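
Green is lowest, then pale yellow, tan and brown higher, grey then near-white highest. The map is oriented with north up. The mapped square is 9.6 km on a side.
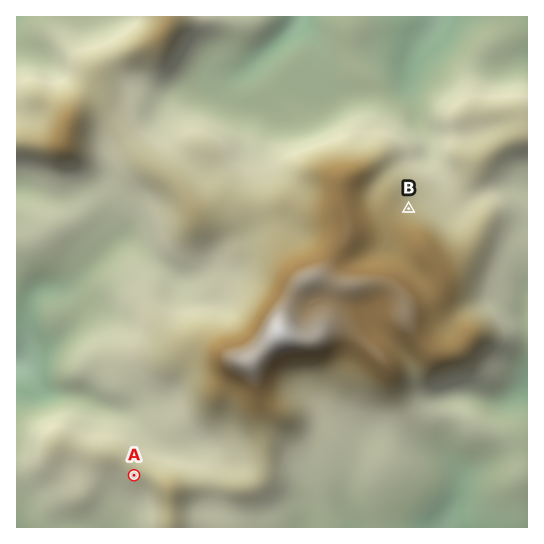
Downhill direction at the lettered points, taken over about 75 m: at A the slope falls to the SW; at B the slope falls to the NE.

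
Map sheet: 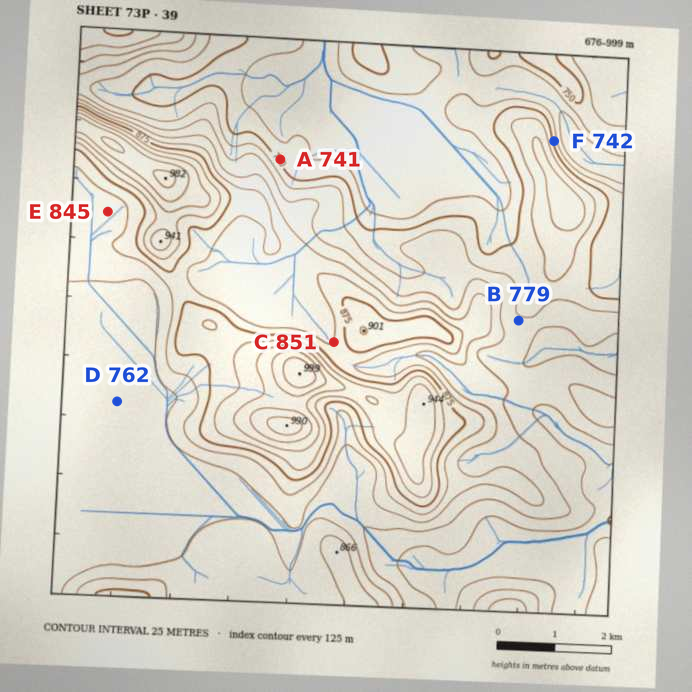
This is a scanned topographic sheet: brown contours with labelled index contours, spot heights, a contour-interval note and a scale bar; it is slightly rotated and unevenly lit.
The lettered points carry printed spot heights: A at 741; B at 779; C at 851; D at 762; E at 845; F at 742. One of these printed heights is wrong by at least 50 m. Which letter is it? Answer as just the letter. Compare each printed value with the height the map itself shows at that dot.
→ D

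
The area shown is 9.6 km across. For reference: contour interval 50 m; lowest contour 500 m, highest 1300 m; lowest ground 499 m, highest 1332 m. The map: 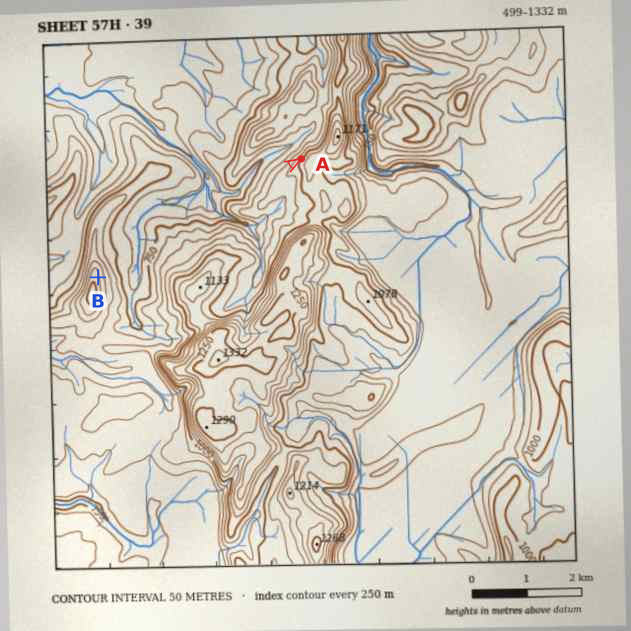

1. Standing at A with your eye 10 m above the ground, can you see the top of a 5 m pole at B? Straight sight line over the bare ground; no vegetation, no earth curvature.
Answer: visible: true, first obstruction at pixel None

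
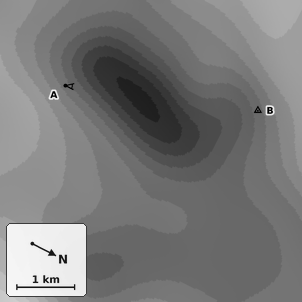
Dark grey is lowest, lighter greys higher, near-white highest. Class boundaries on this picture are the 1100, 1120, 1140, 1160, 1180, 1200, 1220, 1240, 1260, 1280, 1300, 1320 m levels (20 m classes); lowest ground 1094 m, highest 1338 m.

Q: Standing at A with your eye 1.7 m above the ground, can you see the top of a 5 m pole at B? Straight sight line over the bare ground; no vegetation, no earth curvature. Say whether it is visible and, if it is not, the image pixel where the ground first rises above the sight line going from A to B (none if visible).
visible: true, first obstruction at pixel None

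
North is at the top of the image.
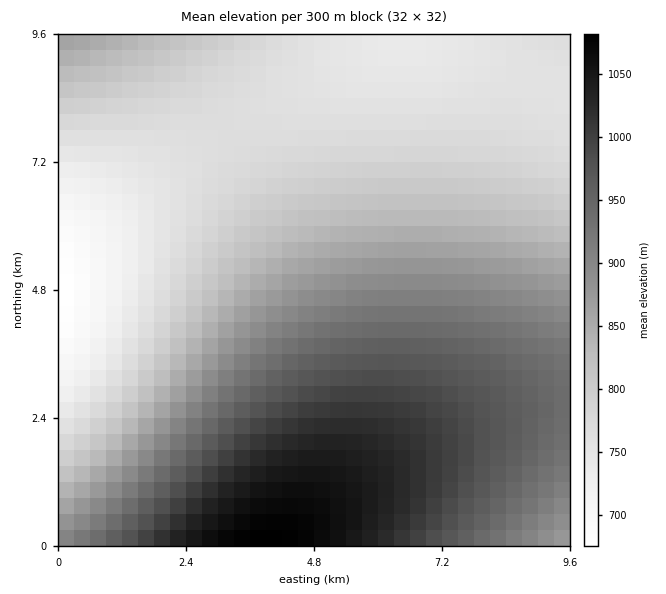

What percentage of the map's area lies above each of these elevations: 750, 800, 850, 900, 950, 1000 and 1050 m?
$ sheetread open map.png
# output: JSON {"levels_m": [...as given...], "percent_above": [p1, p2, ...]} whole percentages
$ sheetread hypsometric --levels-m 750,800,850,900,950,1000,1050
{"levels_m": [750, 800, 850, 900, 950, 1000, 1050], "percent_above": [89, 60, 47, 37, 24, 12, 4]}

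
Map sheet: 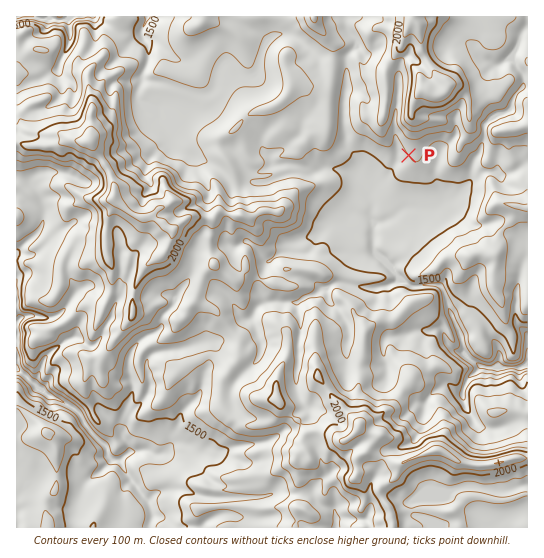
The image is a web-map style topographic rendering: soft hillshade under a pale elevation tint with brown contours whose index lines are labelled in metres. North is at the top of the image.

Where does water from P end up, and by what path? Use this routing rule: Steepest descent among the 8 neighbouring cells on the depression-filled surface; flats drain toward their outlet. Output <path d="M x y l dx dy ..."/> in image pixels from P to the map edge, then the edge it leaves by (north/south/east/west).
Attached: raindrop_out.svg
<path d="M409 155l-4 4-6 0-29 31 0 11 1 1 0 17 3 3 0 7-1 1 0 16 1 3 35 36 2 1 10 0 1-1 17 0 3 2 4 10 0 4 3 5 1 7 9 18 0 4 4 10 0 8 8 8 4 1 3 3 4 0 7 2 36 0 2-1"/>
exit: east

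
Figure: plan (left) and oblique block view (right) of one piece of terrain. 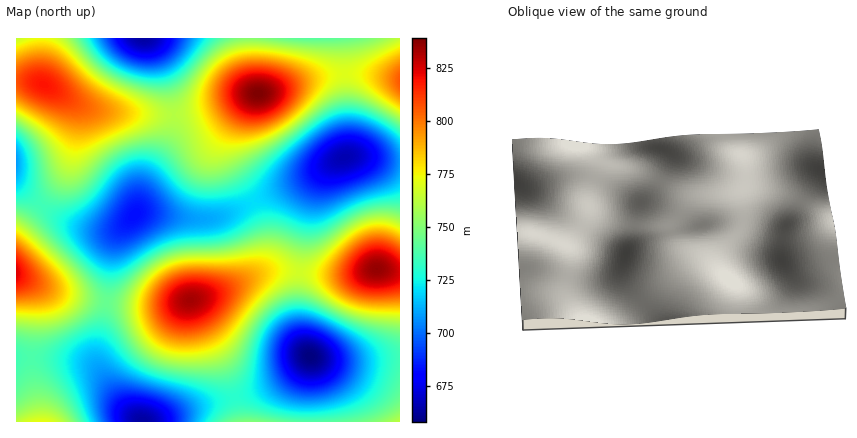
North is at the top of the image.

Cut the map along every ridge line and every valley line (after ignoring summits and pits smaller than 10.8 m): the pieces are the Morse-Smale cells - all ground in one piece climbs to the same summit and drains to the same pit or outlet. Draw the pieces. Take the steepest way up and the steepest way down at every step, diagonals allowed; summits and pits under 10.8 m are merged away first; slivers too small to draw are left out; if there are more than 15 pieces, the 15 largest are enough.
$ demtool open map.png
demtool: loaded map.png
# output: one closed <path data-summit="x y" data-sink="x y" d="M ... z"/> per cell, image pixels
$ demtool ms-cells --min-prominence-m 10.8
<path data-summit="190 300" data-sink="134 214" d="M252 202l-24 12-20 5-72-6-15 15-7 12-8 62 34 4 36-2 44-12 32-16 9-10 4-14-3-28z"/><path data-summit="190 300" data-sink="142 422" d="M190 300l-30 6-54-4-9 46 0 14 7 16 14 22 16 16 10 6 20-4 34-12 36-10-2-10-12-32-24-48z"/><path data-summit="258 94" data-sink="344 158" d="M344 74l-22 2-46 14-16 3-6 2-8 9-16 30-3 18 8 20 19 30 50-22 43-24 1-20z"/><path data-summit="44 84" data-sink="134 214" d="M70 100l-1 0 8 12 0 16-6 30-9 20-20 28 20 13 16 7 24 5 14-2 10-6 10-9 9-32 25-44 4-22-74-5-18-5z"/><path data-summit="258 94" data-sink="144 38" d="M342 38l-195 0 7 8 7 14 10 34 3 20 4 1 26-5 38-14 34-6 46-14 22-2z"/><path data-summit="376 268" data-sink="344 158" d="M358 156l-14 1-8 4-16 17-12 34-8 60 44 3 30-6 26 3 0-110z"/><path data-summit="190 300" data-sink="310 356" d="M294 271l-32 2-42 19-29 8 5 6 24 48 14 43 22-5 20-9 33-27-6-12-4-16-1-40 2-16z"/><path data-summit="258 94" data-sink="134 214" d="M256 94l-14 2-38 14-30 5-4 23-25 44-9 30 72 7 20-5 24-11 1-1-3-6-21-36-2-16 12-28z"/><path data-summit="376 268" data-sink="310 356" d="M382 269l-38 6-44-3-2 16 1 40 4 16 7 12 24 5 66-3 0-86z"/><path data-summit="400 422" data-sink="310 356" d="M310 356l-34 27-20 9-20 5 3 25 161 0 0-64-66 3z"/><path data-summit="44 84" data-sink="144 38" d="M146 38l-104 0-1 44 29 18 20 9 32 4 52 2-3-21-10-34-7-14z"/><path data-summit="16 272" data-sink="134 214" d="M42 205l-26 35 0 36 40 16 50 10 6-54 6-16 5-6-15 5-24-3-22-9z"/><path data-summit="44 84" data-sink="16 162" d="M30 81l-14 1 0 100 26 23 16-21 11-20 7-30 1-22-3-6-20-16-10-6z"/><path data-summit="42 422" data-sink="142 422" d="M44 358l-13 0 1 22 8 42 103 0-9-6-12-12-23-32-7-7-14-4z"/><path data-summit="16 272" data-sink="142 422" d="M18 276l-2 0 13 12 5 14-3 56 53 4 8 3 10 10-5-13 0-14 9-46-50-10z"/>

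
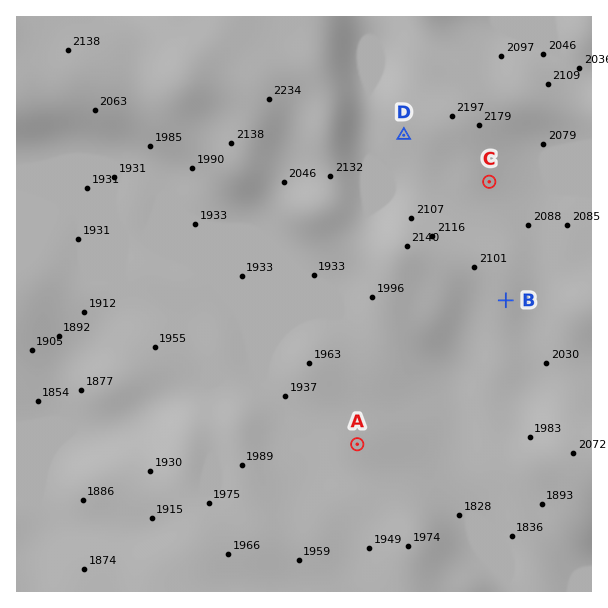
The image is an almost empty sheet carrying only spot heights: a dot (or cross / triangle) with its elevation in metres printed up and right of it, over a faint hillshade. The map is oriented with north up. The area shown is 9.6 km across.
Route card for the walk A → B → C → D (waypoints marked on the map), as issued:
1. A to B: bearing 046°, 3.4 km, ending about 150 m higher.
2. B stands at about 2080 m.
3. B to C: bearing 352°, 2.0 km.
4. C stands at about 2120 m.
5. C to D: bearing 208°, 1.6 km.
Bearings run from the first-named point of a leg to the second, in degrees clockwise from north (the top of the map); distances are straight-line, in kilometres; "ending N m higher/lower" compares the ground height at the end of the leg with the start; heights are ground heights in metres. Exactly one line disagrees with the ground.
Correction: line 5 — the bearing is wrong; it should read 299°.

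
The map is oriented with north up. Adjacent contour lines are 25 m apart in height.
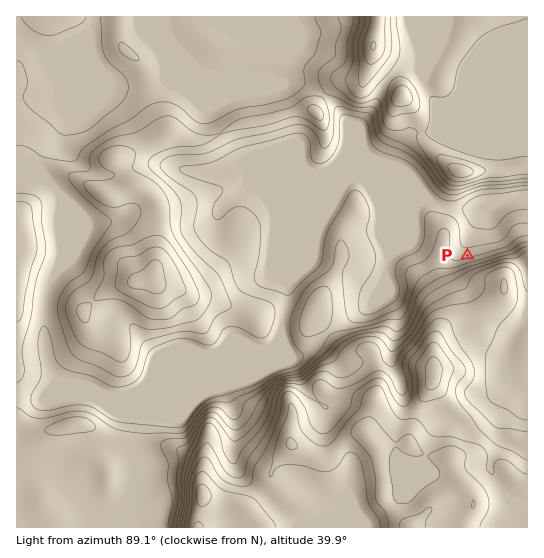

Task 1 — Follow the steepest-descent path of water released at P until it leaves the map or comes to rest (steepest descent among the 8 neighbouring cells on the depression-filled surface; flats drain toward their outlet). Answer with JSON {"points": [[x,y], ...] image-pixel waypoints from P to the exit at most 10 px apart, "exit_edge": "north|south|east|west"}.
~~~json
{"points": [[467, 255], [467, 245], [471, 234], [475, 223], [479, 213], [489, 210], [499, 207], [510, 202], [521, 201], [527, 201]], "exit_edge": "east"}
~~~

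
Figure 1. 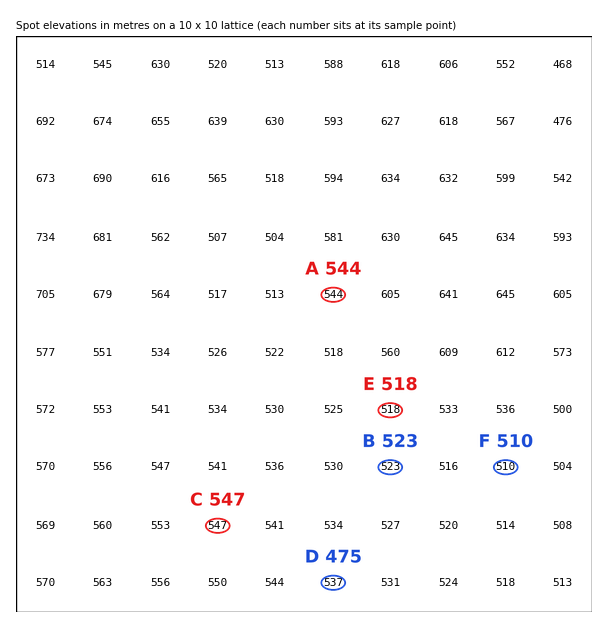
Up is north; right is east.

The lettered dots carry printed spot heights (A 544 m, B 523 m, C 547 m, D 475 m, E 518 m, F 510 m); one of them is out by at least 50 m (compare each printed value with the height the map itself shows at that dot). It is D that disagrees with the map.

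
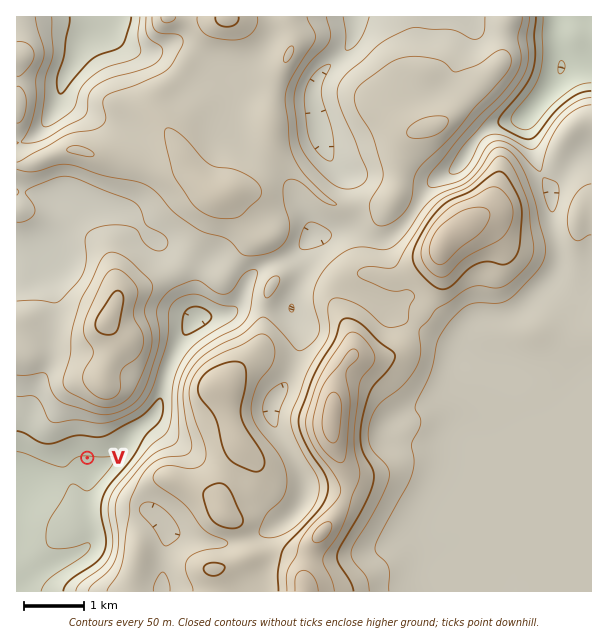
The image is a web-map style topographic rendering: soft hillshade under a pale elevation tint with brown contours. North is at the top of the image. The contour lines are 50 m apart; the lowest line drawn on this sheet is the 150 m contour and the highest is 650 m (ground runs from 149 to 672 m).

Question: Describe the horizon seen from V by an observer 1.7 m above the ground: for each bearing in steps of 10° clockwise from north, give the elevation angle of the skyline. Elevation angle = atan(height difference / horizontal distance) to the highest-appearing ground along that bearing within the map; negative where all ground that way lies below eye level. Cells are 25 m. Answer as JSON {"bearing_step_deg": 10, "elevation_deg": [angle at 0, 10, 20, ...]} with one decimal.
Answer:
{"bearing_step_deg": 10, "elevation_deg": [12.4, 13.8, 13.6, 11.4, 7.6, 5.3, 8.1, 7.8, 7.7, 9.1, 12.0, 12.3, 12.0, 11.9, 11.2, 9.3, 6.7, 5.3, 3.8, 1.4, 0.6, 0.2, -0.0, -0.1, -0.0, 0.2, 0.7, 1.5, 2.7, 4.3, 5.8, 6.9, 7.6, 8.1, 9.3, 10.9]}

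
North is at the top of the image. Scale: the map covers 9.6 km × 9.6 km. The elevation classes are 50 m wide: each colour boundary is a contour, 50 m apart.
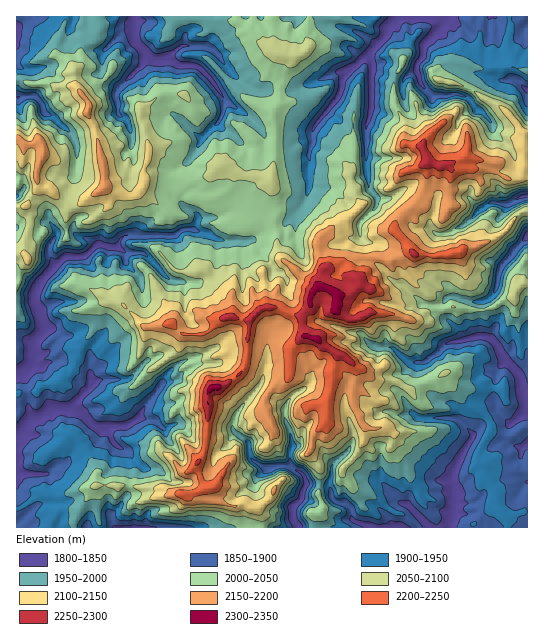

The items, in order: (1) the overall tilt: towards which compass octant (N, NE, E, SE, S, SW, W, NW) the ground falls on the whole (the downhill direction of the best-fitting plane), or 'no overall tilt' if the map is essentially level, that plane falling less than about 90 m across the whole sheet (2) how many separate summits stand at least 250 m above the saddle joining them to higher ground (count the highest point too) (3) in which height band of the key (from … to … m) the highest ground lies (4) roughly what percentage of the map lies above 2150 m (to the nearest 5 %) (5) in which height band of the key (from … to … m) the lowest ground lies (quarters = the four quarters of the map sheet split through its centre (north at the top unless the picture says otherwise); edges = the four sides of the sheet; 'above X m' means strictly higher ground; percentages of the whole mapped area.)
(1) No overall tilt - high and low ground are spread across the sheet.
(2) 1 summit rises at least 250 m above its surroundings.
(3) The highest point is somewhere between 2300 and 2350 m.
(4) Roughly 15 % of the ground is higher than 2150 m.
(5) Between 1800 and 1850 m: that is the band holding the lowest ground.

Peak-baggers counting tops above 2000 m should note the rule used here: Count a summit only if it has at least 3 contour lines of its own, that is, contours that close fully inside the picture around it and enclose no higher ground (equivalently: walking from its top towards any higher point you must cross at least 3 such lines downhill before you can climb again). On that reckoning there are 1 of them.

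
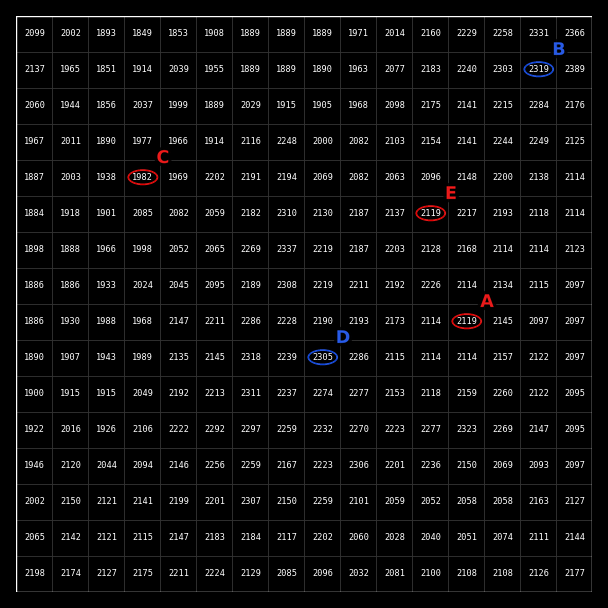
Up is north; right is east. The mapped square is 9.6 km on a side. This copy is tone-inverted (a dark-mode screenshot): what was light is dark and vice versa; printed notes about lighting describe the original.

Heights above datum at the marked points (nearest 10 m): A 2120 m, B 2320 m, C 1980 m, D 2310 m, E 2120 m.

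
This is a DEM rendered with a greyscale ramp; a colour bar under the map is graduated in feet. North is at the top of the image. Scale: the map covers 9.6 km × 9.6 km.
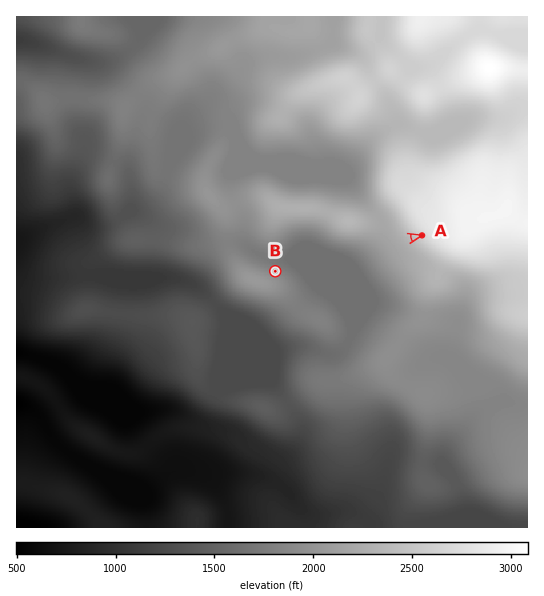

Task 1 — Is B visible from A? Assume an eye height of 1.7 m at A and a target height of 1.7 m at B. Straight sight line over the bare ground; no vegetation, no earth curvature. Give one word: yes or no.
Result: yes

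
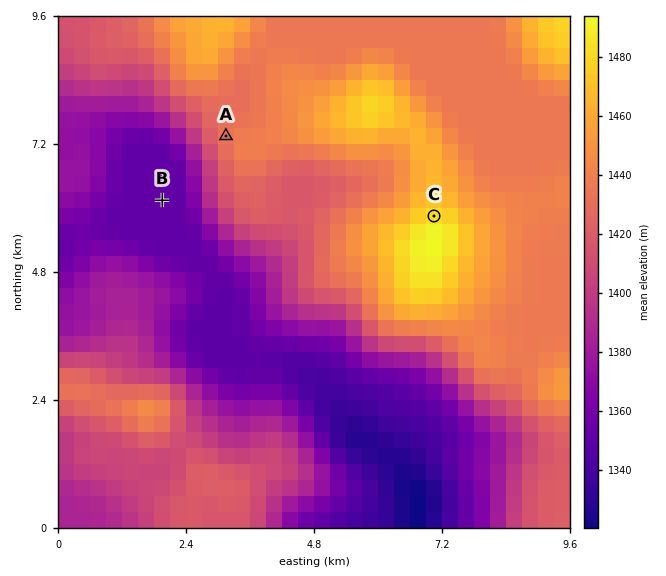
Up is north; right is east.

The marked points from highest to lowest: C A B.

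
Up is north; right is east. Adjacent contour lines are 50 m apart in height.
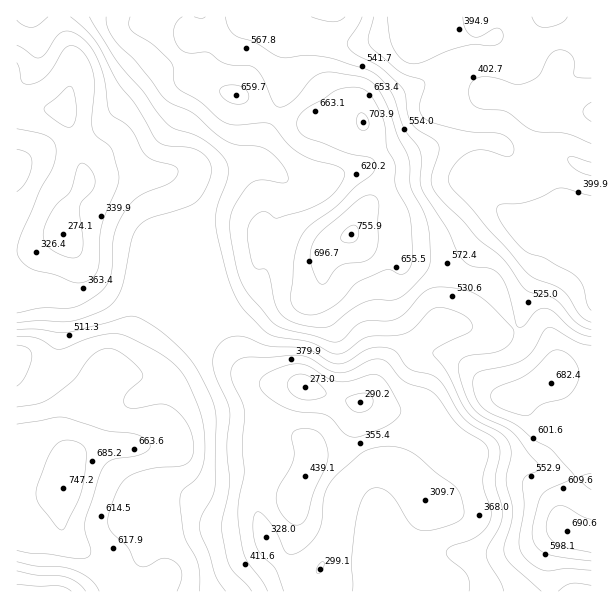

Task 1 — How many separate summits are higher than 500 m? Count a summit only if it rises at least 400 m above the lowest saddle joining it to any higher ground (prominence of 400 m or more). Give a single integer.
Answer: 1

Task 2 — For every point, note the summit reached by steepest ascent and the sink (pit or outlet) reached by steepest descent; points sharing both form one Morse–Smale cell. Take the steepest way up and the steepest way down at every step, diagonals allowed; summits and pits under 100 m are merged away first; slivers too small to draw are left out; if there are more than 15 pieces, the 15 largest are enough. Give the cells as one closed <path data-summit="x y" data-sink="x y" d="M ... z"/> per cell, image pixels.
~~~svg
<path data-summit="351 234" data-sink="591 111" d="M591 16l-388 0 3 16-1 42 3 7 5 5 27 10 29 18 15 6 13 2 20 0 15 5 21 0 10-5 5 16 12 15 6 15-10 27-15 20-11 19 15 8 28 6 14 12 25 5 24 11 33 8 9 10 14 30 4 2 7-9 1-11 11-27 17-31 4-20 2 0 15 7 19 2z"/><path data-summit="351 234" data-sink="305 387" d="M353 235l-12 5-20 16-9 3-30-3-18-4-6-5 2 29-2 6-15 13-21 9-2 7 8 27 12 24 9 12 9 6 11 4 32 2-11 2-8 4-10 12-6 15 0 27 4 13-12 30-2 18 9 30 7 15 16 16 14 8 10 0 5-4 0 20 99 0 0-11-4-32 4-18 11-22-1-8 14-5 16-14 7-14 3-16-20-14-21-20-11-4-30-5-13-6-6 0-1-2 9-11 11-22 15-16 41-26 21-1 30 9 13-2 12-5-18-33-9-10-33-8-24-11-25-5-14-12-24-4z"/><path data-summit="351 234" data-sink="63 234" d="M153 16l-137 1 0 232 14-1 30-13 2-2 4-20 21-33 36-6 38 0 7 2 7 7 9 17 34 105 3 1 22-11 15-13 2-6-2-29 6 5 18 4 30 3 9-3 11-10 16-10 19-30 9-11 10-28-6-14-12-15-5-16-10 5-21 0-15-5-27-1-21-7-29-18-37-12-35-37-16-26z"/><path data-summit="63 488" data-sink="305 387" d="M156 294l-10 11-18 40-12 17 0 13-2 8-17 28-11 29-16 21-3 16-5-10-5-5-27-12-14 0 0 86 4 0 10-4 18-15 8-8 4-11 1 29 5 10 8 9 22 13 30 33 189 0 3-19-16 3-14-8-16-16-7-15-9-30 2-18 12-30-4-13 2-33 8-14 6-7 8-4 11-2-32-2-11-4-9-6-9-12-12-24-9-32-37 2-11-2z"/><path data-summit="567 531" data-sink="305 387" d="M461 325l-21 1-41 26-15 16-11 22-9 11 1 2 6 0 13 6 35 6 10 6 17 17 20 14-3 16-7 14-16 14-14 5 1 8-11 22-4 18 4 42 175 1 1-218-32 0-6 5 2-14-6-12-10-9-18-8-7-8-11 4-13 2z"/><path data-summit="63 488" data-sink="63 234" d="M161 174l-38 0-36 6-21 33-4 20-27 14-19 4 0 198 14 1 27 12 5 5 4 11 4-17 16-21 11-29 17-28 2-8 0-13 12-17 10-22 14-27 4-2 15 12 11 2 33-1 3-2-34-105-9-17-7-7z"/><path data-summit="567 531" data-sink="591 111" d="M558 228l-2 0-4 20-23 45-6 24-7 10 6 9 18 8 10 9 6 12-1 13 5-4 27 0 5-2 0-133-19-4z"/><path data-summit="63 488" data-sink="56 591" d="M60 498l-4 11-8 8-18 15-14 5 0 54 109 1-29-33-22-13-8-9-5-10z"/><path data-summit="351 234" data-sink="305 387" d="M201 16l-46 0-3 5 16 26 20 21 5 7 10 9 9 2-7-12 1-42z"/>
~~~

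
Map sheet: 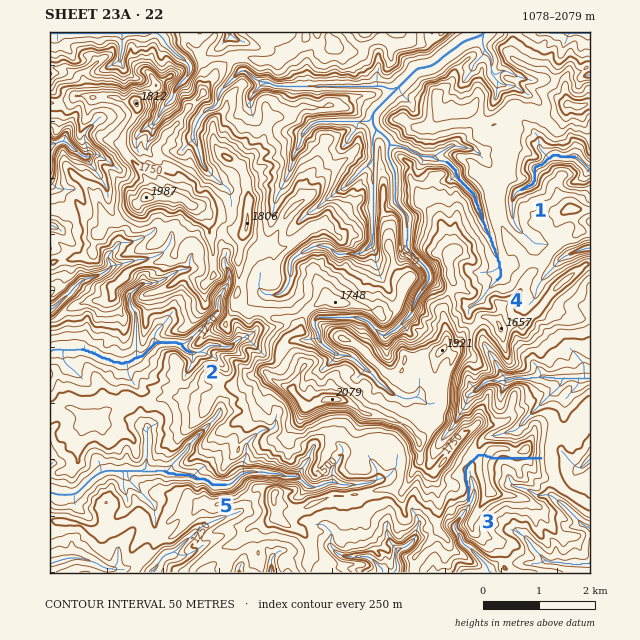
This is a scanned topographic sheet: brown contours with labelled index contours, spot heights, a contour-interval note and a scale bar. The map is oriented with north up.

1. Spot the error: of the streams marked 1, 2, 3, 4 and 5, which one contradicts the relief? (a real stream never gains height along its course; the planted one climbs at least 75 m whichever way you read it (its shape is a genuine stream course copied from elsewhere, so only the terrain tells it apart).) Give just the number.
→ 3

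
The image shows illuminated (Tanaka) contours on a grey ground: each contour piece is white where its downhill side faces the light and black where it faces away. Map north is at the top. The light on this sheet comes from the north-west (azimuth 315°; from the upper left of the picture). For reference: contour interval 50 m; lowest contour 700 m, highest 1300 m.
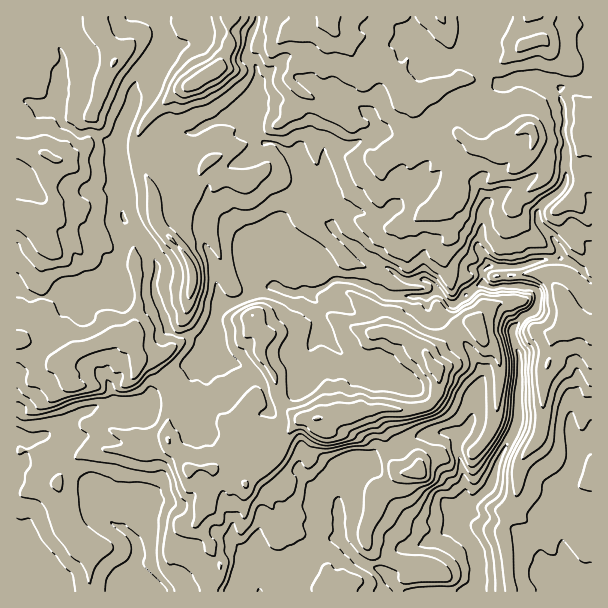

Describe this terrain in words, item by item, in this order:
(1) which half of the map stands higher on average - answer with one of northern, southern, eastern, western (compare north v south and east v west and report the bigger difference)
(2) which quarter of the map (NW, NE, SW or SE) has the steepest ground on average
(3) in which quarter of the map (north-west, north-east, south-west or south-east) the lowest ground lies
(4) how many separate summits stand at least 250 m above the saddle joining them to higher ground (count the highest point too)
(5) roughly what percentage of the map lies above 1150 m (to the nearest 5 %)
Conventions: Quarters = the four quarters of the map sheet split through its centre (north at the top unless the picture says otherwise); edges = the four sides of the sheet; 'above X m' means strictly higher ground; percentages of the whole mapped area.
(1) The northern half stands higher on average than the southern half.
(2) The south-east quarter is the steepest part of the map.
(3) Look to the south-east quarter for the lowest ground.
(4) There is 1 summit with 250 m or more of prominence.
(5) Ground above 1150 m makes up about 25 % of the sheet.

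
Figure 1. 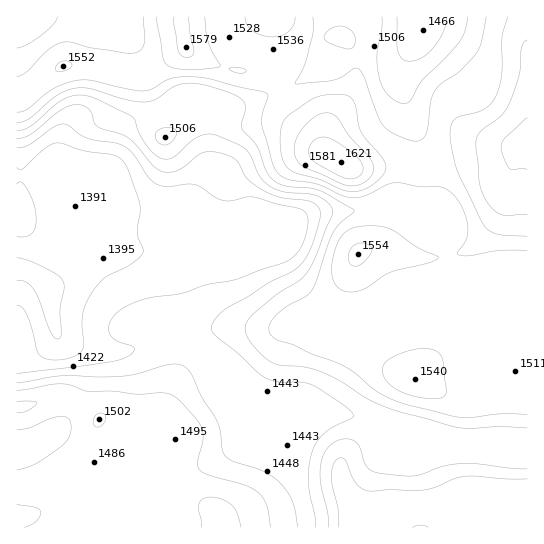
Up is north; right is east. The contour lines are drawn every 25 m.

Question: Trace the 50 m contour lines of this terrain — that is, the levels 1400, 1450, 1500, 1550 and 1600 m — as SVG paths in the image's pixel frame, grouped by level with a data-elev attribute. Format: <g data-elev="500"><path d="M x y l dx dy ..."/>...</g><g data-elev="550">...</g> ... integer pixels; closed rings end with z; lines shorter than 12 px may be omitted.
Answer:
<g data-elev="1400"><path d="M17 237l8 0 6-3 4-5 1-10-2-13-5-14-7-10-3 0-2 2"/><path d="M17 168l2 1 3 0 23-20 12-6 6 1 22 7 26 3 8 4 8 10 12 33 1 9-3 24 6 16-2 5-7 7-31 17-12 14-6 12-2 10 0 32-3 6-6 3-19 4-8-1-6-3-4-6-5-21-6-15-4-7-5-2"/></g><g data-elev="1450"><path d="M298 527l-6-26-5-10-8-9-14-10-32-11-8-6-3-5-2-19-3-10-15-24-11-23-8-8-6-2-8 1-31 9-15 2-24 1-37-1-45 7"/><path d="M17 138l6 0 8-4 34-26 8-3 8 0 9 5 4 12 3 4 6 3 18 5 8 4 8 8 16 19 8 6 8 1 9-2 25-18 7-1 9 2 16 6 13 20 17 12 16 6 28 4 9 6 2 8-3 15-7 20-8 13-9 8-23 11-21 14-23 13-10 9-5 9 1 4 3 4 22 17 26 25 14 5 24 0 11 3 29 18 12 11-1 4-18 8-11 8-6 8-5 11-3 13-1 16 7 35 1 10"/></g><g data-elev="1500"><path d="M241 527l-4-13-4-8-10-6-12-3-8 2-4 4-1 6 3 12 0 6"/><path d="M527 479l-61-3-11 2-18 9-12 3-56 1-7-2-5-5-5-7-6-16-3-3-4 0-5 5-3 12 2 12 5 23 0 17"/><path d="M95 426l4 1 5-4 2-5-2-4-5-1-4 3-2 5z"/><path d="M17 412l9-1 11-8-1-1-5-1-14 1"/><path d="M162 145l5 0 6-4 4-7-2-5-9-2-9 4-2 7 3 4z"/><path d="M17 122l6 0 7-4 29-24 18-6 13 1 35 10 20 3 12-3 20-14 16-2 20 4 25 10 5 4 2 5-4 17 1 6 15 17 9 24 5 8 7 5 7 3 25 2 11 3 31 18 2 2-15 13-6 9-21 57-6 6-19 10-12 11-6 10 2 8 7 5 15 5 18 9 32 12 12 7 23 19 25 12 59 13 40-3 25 1"/><path d="M58 17l-5 8-12 10-14 9-10 4"/><path d="M468 17l-3 14-6 11-15 17-21 20-12 20-6 5-8-2-8-6-6-8-4-10-2-23 5-26 0-12"/></g><g data-elev="1550"><path d="M353 266l6-1 8-6 5-8-2-5-9-3-6 1-3 3-3 6-1 6 2 5z"/><path d="M348 191l14-1 12-7 10-10 2-4-1-6-5-8-19-22-2-8-3-19-5-8-4-2-6-2-23 3-9 4-17 12-8 8-3 6-1 11 3 21 3 7 7 6 26 7z"/><path d="M236 73l6 0 4-2-2-2-5-1-10 1z"/><path d="M57 71l6 0 6-2 3-3-1-3-5-2-6 1-4 5z"/><path d="M157 17l8 45 8 6 18 2 19-2 11-2-13-24-3-25"/><path d="M245 17l2 8 6 6 9 4 11 2 9-2 7-4 5-6 1-8"/><path d="M507 17l-5 20 0 36-6 22-5 8-6 6-8 3-18 4-4 3-4 8-1 11 7 33 28 55 5 5 8 3 29 2"/></g><g data-elev="1600"><path d="M345 178l9 1 7-5 2-7-4-8-12-10-16-10-9-2-8 3-4 5-1 5 0 5 3 4 9 7z"/><path d="M527 118l-22 20-3 4-1 5 4 13 5 9 17 0"/></g>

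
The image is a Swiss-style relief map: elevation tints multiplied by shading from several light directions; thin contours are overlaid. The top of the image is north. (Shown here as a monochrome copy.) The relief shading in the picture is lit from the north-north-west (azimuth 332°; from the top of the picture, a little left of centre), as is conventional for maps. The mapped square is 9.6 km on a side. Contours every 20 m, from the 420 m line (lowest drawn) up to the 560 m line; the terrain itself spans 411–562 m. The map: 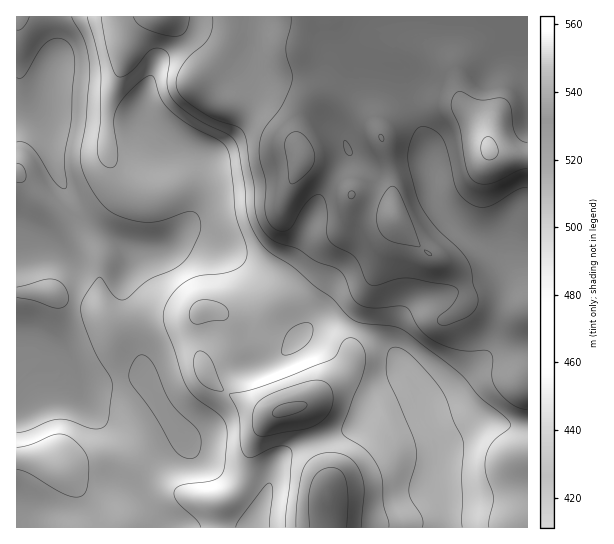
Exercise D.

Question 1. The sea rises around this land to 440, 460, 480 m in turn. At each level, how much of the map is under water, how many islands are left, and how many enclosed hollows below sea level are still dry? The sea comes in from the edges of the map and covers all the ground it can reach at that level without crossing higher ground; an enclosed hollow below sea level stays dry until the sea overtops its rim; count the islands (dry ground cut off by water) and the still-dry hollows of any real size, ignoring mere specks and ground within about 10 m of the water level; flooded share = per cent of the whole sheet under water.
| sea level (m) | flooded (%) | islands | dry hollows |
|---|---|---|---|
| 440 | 14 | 0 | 0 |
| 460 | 36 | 0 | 0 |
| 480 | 54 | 0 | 0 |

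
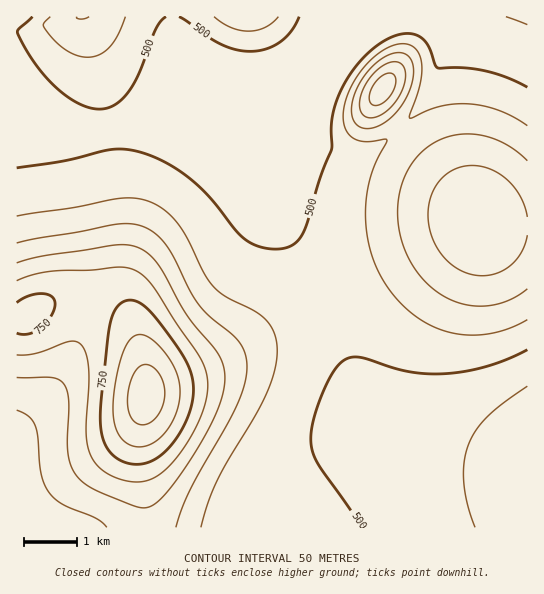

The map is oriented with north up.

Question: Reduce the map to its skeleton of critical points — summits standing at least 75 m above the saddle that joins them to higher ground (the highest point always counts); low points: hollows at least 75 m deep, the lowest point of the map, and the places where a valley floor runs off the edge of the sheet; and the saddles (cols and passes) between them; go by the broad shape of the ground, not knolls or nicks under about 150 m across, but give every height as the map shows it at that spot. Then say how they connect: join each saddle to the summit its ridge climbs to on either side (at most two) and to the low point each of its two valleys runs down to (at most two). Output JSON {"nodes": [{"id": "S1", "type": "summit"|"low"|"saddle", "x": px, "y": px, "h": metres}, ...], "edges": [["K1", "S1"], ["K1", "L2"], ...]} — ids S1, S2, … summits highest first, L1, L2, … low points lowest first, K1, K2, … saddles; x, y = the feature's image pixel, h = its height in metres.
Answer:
{"nodes": [
{"id": "S1", "type": "summit", "x": 146, "y": 395, "h": 877},
{"id": "S2", "type": "summit", "x": 383, "y": 89, "h": 729},
{"id": "S3", "type": "summit", "x": 479, "y": 221, "h": 693},
{"id": "S4", "type": "summit", "x": 82, "y": 17, "h": 602},
{"id": "S5", "type": "summit", "x": 247, "y": 17, "h": 596},
{"id": "L1", "type": "low", "x": 527, "y": 475, "h": 403},
{"id": "L2", "type": "low", "x": 17, "y": 527, "h": 556},
{"id": "K1", "type": "saddle", "x": 89, "y": 301, "h": 726},
{"id": "K2", "type": "saddle", "x": 399, "y": 130, "h": 553},
{"id": "K3", "type": "saddle", "x": 326, "y": 295, "h": 513},
{"id": "K4", "type": "saddle", "x": 107, "y": 129, "h": 495},
{"id": "K5", "type": "saddle", "x": 293, "y": 82, "h": 468}],
"edges": [["K1", "S1"], ["K1", "L1"], ["K1", "L2"], ["K2", "S2"], ["K2", "S3"], ["K2", "L1"], ["K3", "S1"], ["K3", "S3"], ["K3", "L1"], ["K4", "S1"], ["K4", "S4"], ["K4", "L1"], ["K5", "S2"], ["K5", "S5"], ["K5", "L1"]]}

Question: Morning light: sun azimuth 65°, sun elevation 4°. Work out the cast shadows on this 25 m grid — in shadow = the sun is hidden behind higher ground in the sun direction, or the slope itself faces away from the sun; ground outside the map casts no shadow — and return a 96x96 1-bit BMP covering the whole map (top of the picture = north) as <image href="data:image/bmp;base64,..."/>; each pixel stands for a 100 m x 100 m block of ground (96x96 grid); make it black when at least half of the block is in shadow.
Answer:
<image width="96" height="96" href="data:image/bmp;base64,Qk2+BAAAAAAAAD4AAAAoAAAAYAAAAGAAAAABAAEAAAAAAIAEAAATCwAAEwsAAAIAAAAAAAAA////AAAAAADwH/AAAAAAAAAAAAD///AAAAAAAAAAAAD///gAAAAAAAAAAAD///gAAAAAAAAAAAD///gAAAAAAAAAAAD///gAAAAAAAAAAAD///wAAAAAAAAAAAD///wAAAAAAAAAAAD///wAAAAAAAAAAAD///wAAAAAAAAAAAD///wAAAAAAAAAAAD///wAAAAAAAAAAAD///4AAAAAAAAAAAD///4AAAAAAAAAAAD///4AAAAAAAAAAAD///4AAAAAAAAAAAD///4AAAAAAAAAAAD///4AAAAAAAAAAAD///4AAAAAAAAAAAD///4AAAAAAAAAAAD///4AAAAAAAAAAAD///4AAAAAAAAAAAD///4AAAAAAAAAAAD///4AAAAAAAAAAAD///4AAAAAAAAAAAD///4AAAAAAAAAAAD///4AAAAAAAAAAAA///wAAAAAAAAAAAAf//wAAAAAAAAAAAAH//wAAAAAAAAAAAAD//wAAAAAAAAAAAAB//wAAAAAAAAAAAAA//gAAAAAAAAAAAAAf/gAAAAAAAAAAAAAP/gAAAAAAAAAAACAD/AAAAAAAAAAAACAB/AAAAAAAAAAAACAA+AAAAAAAAAAAAAAAeAAAAAAAAAAAAAAAAAAAAAAAAAAAAAAAAAAAAAAAB/4AAAAAAAAAAAAAP/+AAAAAAAAAAAAAf//gAAAAAAAAAAAA///gAAAAAAAAAAAB///wAAAAAAAAAAAB///wAAAAAAAAAAAD///wAAAAAAAAAAAD///wAAAAAAAAAAAD///wAAAAAAAAAAAD///wAAAAAAAAAAAD///wAAAAAAAAAAAD///gAAAAAAAAAAAD///gAAAAAAAAAAAB///gAAAAAAAAAAAB///AAAAAAAAAAAAB///AAAAAAAAAAAAA//+AAAAAAAAAAAAAf/+AAAAAAAAAAAAAP/8AAAAAAAAAAAAAH/4AAAAAAAAAAAAAD/wAAAAAAAAAAAAAB/gAAAAAAAAAAAAAAfAAAAAAAAAAAAAAAAAAAAAAAAAAAAAAAAAAAAAAAAAAAAAAAAAAAAAAAAAA/AAAAAAAAAAAAAAB/+AAAAAAAAAAAAAB//8AAAAAAAAAAAAA///4AAAAAAAAAAAAf///gAAAAAAAAAAAP///4AAAAAAAAAAAH///8AAAAAAAAAAAD///8AAAAAAAAAAAA///8AAAAAAAAAAAAf//+AAAAAAAAAAAAP//+AAAAAAAAAAAAD//+AAAAAAAAAAAAB//+AAAAAAAAAAAAAf//AAAAAAAAAAAAAP//AAAAAAAAAAAAAD//AAAAAAAAAAAAAB//AAAAAAAAAAAAAAf/AAAAAAAAAAAAAAP/AAAAD4AAAAAAAAH/AAAAD/AAAAAAAAB/gAAAD/gAAAAAAAA/gAAAD/wAAAgAAAAPgAAAD/wAAP/gAAAHAAAAD/wAAP/8AAAAAAAAD/wAAH/+AAAAAAAAD/wAAH/+AAAAAAAAB/wAAD//AAAAAAAAA/wAAB//AAAAAAAAB4AAAA//AAAAAAAAA="/>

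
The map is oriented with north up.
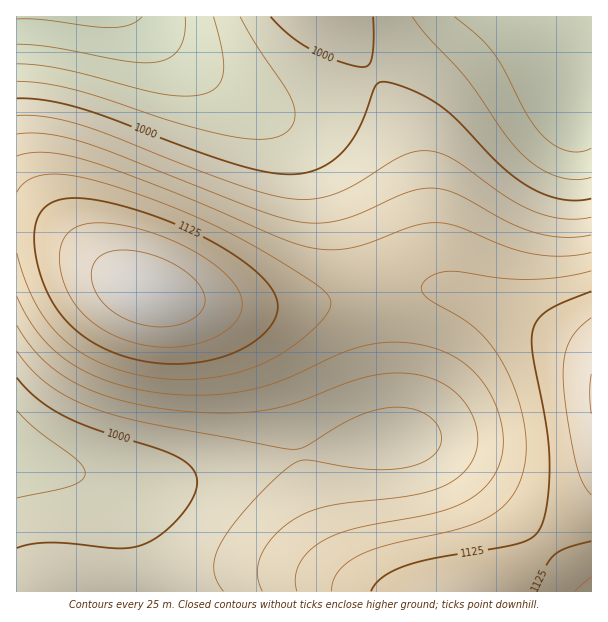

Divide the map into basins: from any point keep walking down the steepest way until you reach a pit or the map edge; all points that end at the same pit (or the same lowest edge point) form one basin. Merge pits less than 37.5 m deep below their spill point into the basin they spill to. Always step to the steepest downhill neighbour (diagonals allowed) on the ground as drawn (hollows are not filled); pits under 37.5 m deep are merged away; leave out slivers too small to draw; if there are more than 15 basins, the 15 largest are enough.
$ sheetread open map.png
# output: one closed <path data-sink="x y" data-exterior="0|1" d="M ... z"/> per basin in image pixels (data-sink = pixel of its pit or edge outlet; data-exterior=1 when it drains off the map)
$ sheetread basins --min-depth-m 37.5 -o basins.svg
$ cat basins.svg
<path data-sink="17 452" data-exterior="1" d="M29 223l-13 1 1 368 468 0 27-18 30-26 40-39 10-14 0-142-61-31-52-22-35-11-36 0-106 17-71 0-58-8-20-4-22-10-26-16-39-30-16-9z"/><path data-sink="101 17" data-exterior="1" d="M335 16l-318 0-1 206 26 4 17 8 57 42 18 10 19 8 38 7 40 5 71 0 106-17 41 1-10-8-7-18-16-90-14-48-26-48z"/><path data-sink="570 86" data-exterior="0" d="M591 16l-255 1 49 76 19 41 12 40 14 84 9 24 11 8 51 18 89 44 2-1z"/>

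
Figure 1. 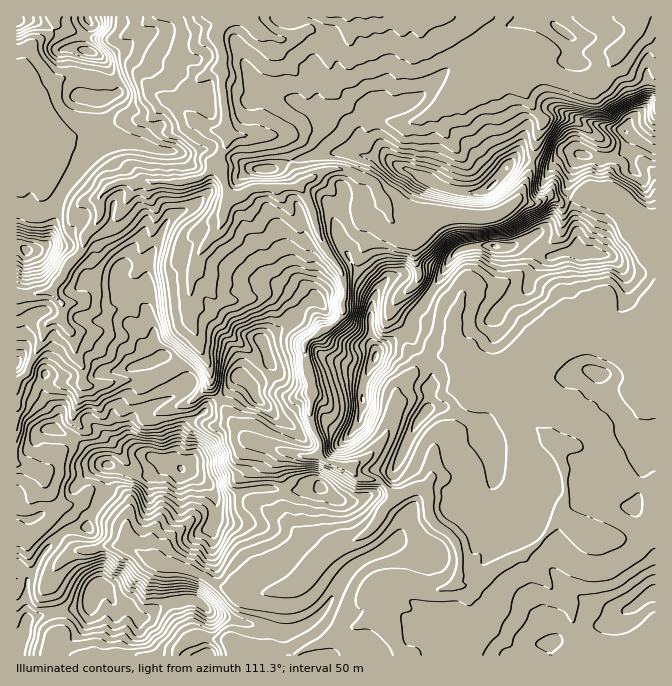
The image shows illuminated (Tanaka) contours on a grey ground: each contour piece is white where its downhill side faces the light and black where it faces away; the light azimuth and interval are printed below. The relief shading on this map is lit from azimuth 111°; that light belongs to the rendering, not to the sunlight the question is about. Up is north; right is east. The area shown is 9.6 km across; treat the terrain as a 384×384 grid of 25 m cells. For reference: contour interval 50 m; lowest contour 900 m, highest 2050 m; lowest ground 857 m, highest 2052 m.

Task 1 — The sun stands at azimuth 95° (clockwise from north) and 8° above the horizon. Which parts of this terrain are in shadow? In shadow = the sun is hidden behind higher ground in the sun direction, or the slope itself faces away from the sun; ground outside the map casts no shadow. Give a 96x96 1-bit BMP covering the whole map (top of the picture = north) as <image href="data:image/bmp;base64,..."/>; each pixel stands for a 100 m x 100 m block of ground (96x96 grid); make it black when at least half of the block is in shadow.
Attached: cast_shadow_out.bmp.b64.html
<image width="96" height="96" href="data:image/bmp;base64,Qk2+BAAAAAAAAD4AAAAoAAAAYAAAAGAAAAABAAEAAAAAAIAEAAATCwAAEwsAAAIAAAAAAAAA////AAAAAAAAAAH4AAAAAB/AAAAAAADwAAAAAA/wAAABBcAQAAAAAA/wBACHxcAIAAAAAAf4DACH5sA4AAAAgAP4HADH5sB4ADAAgAH8GEDP5gB4APgAgAH4G+C/4AAwAfwBAAH4P+D/4AIAAf4AAABwO/j/4B+AAP8AgAgAR/7/8A+AAH8AAD4Ax/7/8AMAAD+AACcBh/7/+AA8AD+AADHDB/9/+AH4AB/AADBmAf9n+A/4AAfgADAMAD7weD/4AAP8ADAOAA74AP/4AAD+AHADAAb8Af/4AAB/AHABAAD8Yf/4AAAfgOAAAAA/4//4AAAPg8AAAAAf4//8AAAHx4AAAAAv4f/8AAADxwAAAAAv8fe8AAID5wAAAAA/+fcMAAAB9wAAAAA/O/cAACgAHwAAEAD/v/cAYPgdjwAAAAD///cAP/g/B4AAAAD/+P8AP/D/A4AAAAD/+fwAB/P/gwAAAAD///gAAD//gwAAADD///IAAP9/wQAAAHD//+cgA/+fwAAAAGD//98AH//P4AAAAODx/78Af//H4AAAAMD4/7+A///j8AAAAAD855+A///j8AAAAAD87IPw/f/z+AAAAAD8/AHx+f/z/AAAAAD4/jB/8//x/AAAAADw/xgf9//x/AAAAADw/5gf4//w/AAAAADwf4gfg//wfAAABgDweQH/g//4PAAAPgBx/4D/wf/4HAAB+AAx/+B/3//8AAAA8AA5/+j////8AAAAAAAb/+j////8AA4AAAAb/8H/+//4AB4AAAAP//v/+//5gH4AAAAP/7P/+//54H4AAADP/7P////54P4AAIDH/6P////58P8AAMDn/uP////5+H8AAOA//gP////9+D+AAOB//gP////9/D/wAeAf/gP////8/j/4AeCH/gH////+/h/4AeCH/gH//////x84AOCD/gD//////58OEACD/xB//////48PEACB/xD//////88BMACA/5j///////8B8AAAf8n////////w8AAYf+z////////88AA4P+z////////+cAAYH/5/////////cAAAH/4f////////cAIAH/4H////////4B4AHv3j////////4P4ADn/z/////4z/5/wAAz/5n////H5/7/wAAAf/gf//+P9/7/wAAAAf8P//8f+/5/AAAAAf+P//x///4/AAAAAf////H///8DMAAAAH////////8OYAAAAD////////8/QAAAAD//////////AAAAAP/////////+AAAAAf/////////+AAAAA///////////ADAAAD//////////gPAAAD//////////x/gAAD//////////7/gAAH//////////7/gAAD5/////////4eAAAP4DP///////48AAAPwHAAAAAAB/78AAAHwOAAAAAAg/78wAAHwcAAAAABwf7/wAADgeAAAAAB4f7/wAAHgfIAAGAB4H7/gAAHgfIgAHADwB8/4AAHhhQgADwDgAcP4AADngAgAD8AAAIP4AAA/gAgBB/gAAA="/>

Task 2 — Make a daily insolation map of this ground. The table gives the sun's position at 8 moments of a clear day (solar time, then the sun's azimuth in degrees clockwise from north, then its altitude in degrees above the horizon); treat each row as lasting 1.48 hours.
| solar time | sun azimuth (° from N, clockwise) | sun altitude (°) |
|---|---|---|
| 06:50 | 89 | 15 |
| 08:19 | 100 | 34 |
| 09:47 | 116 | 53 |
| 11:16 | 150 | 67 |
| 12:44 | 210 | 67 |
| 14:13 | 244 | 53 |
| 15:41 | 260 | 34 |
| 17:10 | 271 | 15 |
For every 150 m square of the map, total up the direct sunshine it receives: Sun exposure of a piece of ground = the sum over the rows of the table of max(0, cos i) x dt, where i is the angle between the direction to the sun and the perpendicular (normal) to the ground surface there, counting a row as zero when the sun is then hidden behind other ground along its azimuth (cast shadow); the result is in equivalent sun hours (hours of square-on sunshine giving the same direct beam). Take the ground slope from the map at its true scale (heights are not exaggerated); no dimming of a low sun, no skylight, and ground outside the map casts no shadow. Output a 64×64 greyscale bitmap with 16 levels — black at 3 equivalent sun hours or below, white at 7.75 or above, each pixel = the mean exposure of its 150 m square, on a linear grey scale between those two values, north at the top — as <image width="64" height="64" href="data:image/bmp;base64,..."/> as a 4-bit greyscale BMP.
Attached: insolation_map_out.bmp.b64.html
<image width="64" height="64" href="data:image/bmp;base64,Qk12CAAAAAAAAHYAAAAoAAAAQAAAAEAAAAABAAQAAAAAAAAIAAATCwAAEwsAABAAAAAAAAAAAAAAABEREQAiIiIAMzMzAERERABVVVUAZmZmAHd3dwCIiIgAmZmZAKqqqgC7u7sAzMzMAN3d3QDu7u4A////AOze7v///u7tuaic3u//7M3u7u7u7u7u7czu7u7u//7u7d7O//7u3e7rmc3v////7d3u7u7u7u7t3d7u7e///+7c3t3u7u7u3e7M3u//7v//7t7u7u7u7u7d3e7t7v///s3u3u/v/u7d7L3Nyqqrzv7u7u7u7u7u7u3d3d3e7v//qZve7//+zO7c3HZnmqqa3u7u7u7u7u7u7u3dzd7u7/+6Z5vO/9uXnM2TSJrMzLq+7u7u7tzN3e7u3dze7czM78uZqq3+pmMhEAOLzd3u7czu7u7c3cvM3u7d3e7Mu6u93au5iLiGQzIRS+7u//7u297u/////u7d3d3e3MzMu6vs3LlkVCZmiZvd7u7v/u7cvu/////+3v7N3e7d3d3Luone2WIkNq3d7t7e7u7v7u273/////3O7/7d7t3u7t3Mir7tymab7u7u7s3u7u7v/sqb7//+7M7+//7e7u7u7d3Mmu7t3u7u7t7uze7u7u7/7rmt7u273v/u/+3u7u7u7v/Zzu687d3u2t/e7u7u7v//7Kve2s7v//7u7u7u7v/+/v27vM3r7u7crdzdzO7v//7uy97M7////u7u7u7///7bzdy97svO3v7t27ze7v/+7u3Zvczu7u/+7u7u////7t273+3uy87O7v/L3u7u///t3s2ZvN7u7//u7u7+7u7u3bzN/t67vt3u/4ed3t7u/HU1jN7t3u7u7u7u7u7u7u7Mzbrv7szf/v7riWREabyEMiWM7u3O7u7u7u7u7u7u7pve3N7u7e7/7sl4mZdBAAAnjM3u7u/u7u7u7u7u7u7/7u7au6qd7t3MyohmmnQxWKupqu7u7v7u7u7u7u7u7//P/uynVLy4V5eGaamrzLuIu8ypze7u//7u7u7u7u7u/57//6eLlyEjQhOLu97d1Vm8vMie7u7u7u7u7u7u7u7um+7YjLd0IkRURpzd7u+Si3zLunze7u7u7u7u///+7u6XeKe8i4i6hVre3u7u61OamNu7iO7v/u7u7/////7u3ZqauUacyt7rZbzO3c64ZGm427qmru7dzd7//////u7uvMp5VYe8q97aR97uyYdkasrJu7qLu83d7u/////+7u682oiZh4vLzN2Bru7N2oaLyrrMy87c3u7u7u////7u7rje3c7uzN3d3GF9/c7qRYzLzM3rnd3u7u7t7u///u7uuKu6ms3v//7aAWm739dFncutvO683e7u7u7d7u3Mze7Haam8qrvO/qIFiavutlW9u5zM7tzN3v/+7u3cy7ze7qtqu8zNzNzIMUeafOy1M1asyrze7u3v///+7u3N3u7uvKqqzczM3ZI3iJfN28l0FpeJSe7u7u/v///u7u7u7u7Muaze7e7dl3moeYd63qdzJHtlzu7u7v/+7/7u7u/+7s3sve7t3eyKuqmoRVm+6ZY1jJaN7u7t3v7v//7u7//uu926rN7d7ZvMu7iGaKvt1QNqqGr+7u3N7/////7u/+6oeM7d3v7tq8y8zcupq97EI4m6ZK7u7dze/+7///7v7/7bzv7e7d2czLve7u7czKckh8y1PO7u7t3v7u///u/v3dyZ7d3t3Jvcu97u7cy4hCeVjsc37e7v/t7u//7u7+7My7aszO7cq9287d3cy4iDW6ZVg2i87d7v/v3e3czt3d7buVmazd283avd3czLqlWsqVEAVXzLze7v7u7u7tqt7dy8h4ec3MzduMzN3dy6Sdu6cyRTNbzN7u/bzd25ec1kaJqWl3nc3N3qi93d3Mlr27uXmoUgAAADvu2KyYh73REkmtmaqLzM7t2bzM3c143c3bzLuVAAAAAGzImoia3eeZm83Z27q63u7bnM3cvWrd3d7u7dyoZkIAAYZ3iZzu7e3d27ncunqs7dyKzMrLe93e7e7//u3cunMAFIeazu7+7u7dyb2omXeczLiqmceszu7u7v7KmIiJuala3N7u3e7u7u7teamFRDW6zambibrOzL7uy6zLq8mZapvu3d3N7u7u7u7s3NzNp1e+y7ztqql5zcvN2oZmnIdarO3M287e7u7u7u7u7u7dm73d3e3Mqc3czchnd5l7t4fd7czd7e7u7u7u7v/u7tzLymVq3u3M3u22Vnh5y4aIdq7v7u/u/u7u7u/+7u7bndtpmIiavd3dzHZ4mYzLp2dFfNyWnf/u7u7u7u7cuFWKq7q7vLzMzN3KmZq5zbu5hzVEhkjN/a7u7u/u3Lu9yrvO7////t3d3cqru7vLvLqpVEQivbzKju7v///t3Lqs3v3f////7u3d7e7tzbq7q7p3hopQBcyO7u///+78ur3/687////u3d3v///tzLq7uX3IAAAAKK7u7u/u7tq93u/qvu//7u3d3N3d7u7u3My5u4IAJRAAPu7tzLzdm97tzcrN7u3d3t3czNzN7u7u3czKiJqphyAO7v7d7uqc7u7bus3t3c3t3dzM3Mze7u7u7tzN7/24iq7u7///6s7u7e7L3u3M3u3d3d3dzM3v7u7u7v///tu83u7e3M2r3u7u3tuu3M3d3e3d3d3dzN7+7u7u7u7e7brO7c3cpWve7u3Lqr3M3M3d7d3d3d3cze/u7u7u7u7u2r3tqZmIqs7u7uyr3LvN3N7t3d3d3d3c3v/////+7/7szM3s3uve3M3d3dqbve//7t3d3d3d7t3M7////tzN7u7e3Zzd2rzduqzLzbve7/7rq8zMzM3e7t3M7u7tze7u7u"/>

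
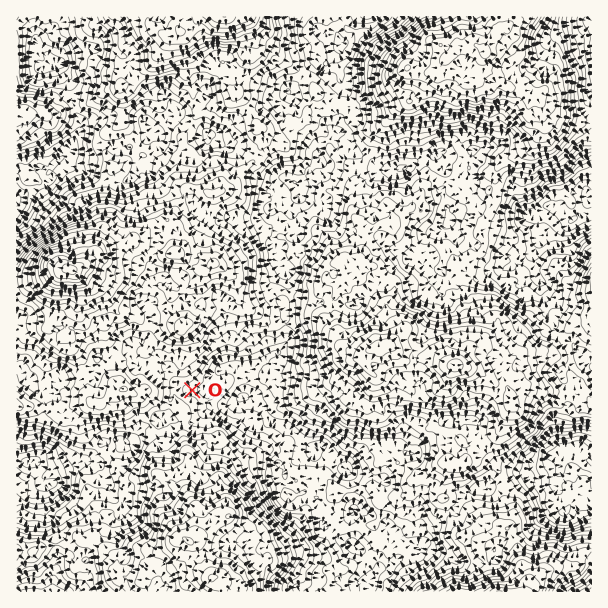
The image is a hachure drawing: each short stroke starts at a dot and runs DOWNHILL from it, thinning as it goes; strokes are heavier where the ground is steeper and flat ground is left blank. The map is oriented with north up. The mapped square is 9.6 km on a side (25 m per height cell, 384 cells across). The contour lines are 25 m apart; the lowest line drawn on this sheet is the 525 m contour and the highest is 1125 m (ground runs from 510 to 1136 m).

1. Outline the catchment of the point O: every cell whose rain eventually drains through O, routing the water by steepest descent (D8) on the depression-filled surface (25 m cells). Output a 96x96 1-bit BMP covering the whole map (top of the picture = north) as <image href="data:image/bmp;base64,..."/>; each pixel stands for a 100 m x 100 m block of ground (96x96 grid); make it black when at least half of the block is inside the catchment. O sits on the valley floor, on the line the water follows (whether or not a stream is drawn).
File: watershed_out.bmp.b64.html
<image width="96" height="96" href="data:image/bmp;base64,Qk2+BAAAAAAAAD4AAAAoAAAAYAAAAGAAAAABAAEAAAAAAIAEAAATCwAAEwsAAAIAAAAAAAAA////AAAAAAAAAAAAAAAAAAAAAAAAAAAAAAAAAAAAAAAAAAAAAAAAAAAAAAAAAAAAAAAAAAAAAAAAAAAAAAAAAAAAAAAAAAAAAAAAAAAAAAAAAAAAAAAAAAAAAAAAAAAAAAAAAAAAAAAAAAAAAAAAAAAAAAAAAAAAAAAAAAAAAAAAAAAAAAAAAAAAAAAAAAAAAAAAAAAAAAAAAAAAAAAAAAAAAAAAAAAAAAAAAAAAAAAAAAAAAAAAAAAAAAAAAAAAAAAAAAAAAAAAAAAAAAAAAAAAAAAAAAAAAAAAAAAAAAAAAAAAAAAAAAAAAAAAAAAAAAAAAAAAAAAAAAAAAAAAAAAAAAAAAAAAAAAAAAAAAAAAAAAAAAAAAAAAAAAAAAAAAAAAAAAAAAAAAAAAAAAAAAAAAAAAAAAAAAAAAAAAAAAAAAAAAAAAAAAAAAAAAAAAAAAAAAAAAAAAAAAAAAAAAAAAAAAAAAAAAAAAAAAAAAAAAAAQAAAAAAAAAAAABAD4AAAAAAAAAAAADgH4AAAAAAAAAAAAD5/4AAAAAAAAAAAAD//4AAAAAAAAAAAAD//wAAAAAAAAAAAAH//wAAAAAAAAAAAAH//wAAAAAAAAAAAAH//wAAAAAAAAAAAAP//wAAAAAAAAAAAAf//4AAAAAAAAAAAAf//4AAAAAAAAAAAAf//wAAAAAAAAAAAA///wAAAAAAAAAAAA///wAAAAAAAAAAAAf//4AAAAAAAAAAAAP//4AAAAAAAAAAAAP//8AAAAAAAAAAAAH//+AAAAAAAAAAAAH//+AAAAAAAAAAAAH//+AAAAAAAAAAAAH//+AAAAAAAAAAAAP//+AAAAAAAAAAAAP//+AAAAAAAAAAAAH//4AAAAAAAAAAAAB//wAAAAAAAAAAAAA/8gAAAAAAAAAAAAAfwAAAAAAAAAAAAAABAAAAAAAAAAAAAAAAAAAAAAAAAAAAAAAAAAAAAAAAAAAAAAAAAAAAAAAAAAAAAAAAAAAAAAAAAAAAAAAAAAAAAAAAAAAAAAAAAAAAAAAAAAAAAAAAAAAAAAAAAAAAAAAAAAAAAAAAAAAAAAAAAAAAAAAAAAAAAAAAAAAAAAAAAAAAAAAAAAAAAAAAAAAAAAAAAAAAAAAAAAAAAAAAAAAAAAAAAAAAAAAAAAAAAAAAAAAAAAAAAAAAAAAAAAAAAAAAAAAAAAAAAAAAAAAAAAAAAAAAAAAAAAAAAAAAAAAAAAAAAAAAAAAAAAAAAAAAAAAAAAAAAAAAAAAAAAAAAAAAAAAAAAAAAAAAAAAAAAAAAAAAAAAAAAAAAAAAAAAAAAAAAAAAAAAAAAAAAAAAAAAAAAAAAAAAAAAAAAAAAAAAAAAAAAAAAAAAAAAAAAAAAAAAAAAAAAAAAAAAAAAAAAAAAAAAAAAAAAAAAAAAAAAAAAAAAAAAAAAAAAAAAAAAAAAAAAAAAAAAAAAAAAAAAAAAAAAAAAAAAAAAAAAAAAAAAAAAAAAAAAAAAAAAAAAAAAAAAAAAAAAAAAAAAAAAAAAAAAAAAAAAA="/>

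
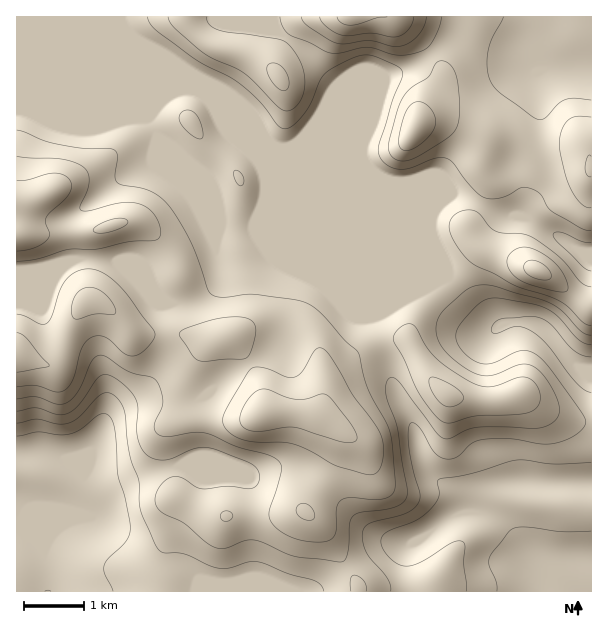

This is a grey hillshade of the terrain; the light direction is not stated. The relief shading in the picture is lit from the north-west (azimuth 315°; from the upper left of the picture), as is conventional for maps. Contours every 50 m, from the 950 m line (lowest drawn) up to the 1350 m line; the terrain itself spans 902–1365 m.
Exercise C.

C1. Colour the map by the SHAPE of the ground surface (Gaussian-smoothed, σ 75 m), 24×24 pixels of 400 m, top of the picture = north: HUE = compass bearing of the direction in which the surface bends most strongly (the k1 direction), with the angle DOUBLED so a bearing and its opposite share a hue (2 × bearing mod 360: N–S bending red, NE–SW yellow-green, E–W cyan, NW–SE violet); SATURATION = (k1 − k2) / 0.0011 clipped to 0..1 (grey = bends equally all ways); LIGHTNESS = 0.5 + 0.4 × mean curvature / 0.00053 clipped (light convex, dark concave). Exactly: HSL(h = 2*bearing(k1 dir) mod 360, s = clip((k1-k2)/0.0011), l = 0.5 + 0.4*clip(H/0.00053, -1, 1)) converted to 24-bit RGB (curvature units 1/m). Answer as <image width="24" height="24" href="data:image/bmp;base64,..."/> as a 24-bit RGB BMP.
<image width="24" height="24" href="data:image/bmp;base64,Qk32BgAAAAAAADYAAAAoAAAAGAAAABgAAAABABgAAAAAAMAGAAATCwAAEwsAAAAAAAAAAAAAhn6NY1+GeXaJgniQdXeNjpqCmJuCe1hjiIBIa35Ue1lLf2A7UmVAULhQrNKvVV/OYlTTyKGyg6GPamybgmeTcWaAfYaCgIOJinWGZm2JcpacdIeljG6oq3Ruj1lMg0JauLJxUnNld1RmnIxybJVfQ+ZPQLZGXU07LVNDvWpsz3h9dFlVdHJfdG1khYBVfXhLgXh5dYJ+ZYllWm9bbD1YwGdCnm1nanGqxK6uWlm4alm5rJSxsdTDfc6KUx8bUkAWK2QXGHAmwZFnwWm1mVOKf1xmlHRtd3Sbfn9tgH9rgHxublhyRDt2w7Opmbi3UaPFr73JdGTJbD7FssfIyL6aoyBguzGQlsq4fuLlKoi3QHo5iV9MgGqzi5zKjZvMiY/Gc3mZe5mhcHuTZ0+YUE2PcMBSq7eBfoZNeYlAaEg8a25BqbxuskBRqUyQh5u0we3HOmvIhh1zh3pKUpBOW5JAenM0enUqdHEpgZJYhnBVd4FePkB1rEeSz8Rcb5UvY3M/bDgjVjQQQoQbeHgpgmo8nJtlkcaGqOeVKglJxCVpbrh6ZXKNgVljgV5XhJxvcIGlaXcugWIhQKUZHEJQWUuU28e/x5HFfjy8eDLf0bvgecDHTZK0gMHCjsbGrdzE0aqcHgAz5I1Fq5lAYE43dG9DZ6xbZbWGWZOtgEiTyLJ1dthzDCxBLn9cpsVoqX1zYXuyL1zM1LjbxL7hdITfiYy5hcKbjLt9liJjLAAzz9+oqqLaeoDpmJzbntPPhtXbLGPbUFC0seLGsNGsDwxgPoxKQ7VBnJJvjJhZLGBMTbRFtcOMakOAvYpyobd8kl9MTQtPNyrB0vnkrdfvQUH306fr3efqbJe/UCRgj7LamKvVzHeGMwtloMN9Qq92XIN4r3Z7V4dXJbcqdZNCVURgush7qHFjokVzSSF2de+geOiFbHhFKSY2ip1Q4MeLeBhPbBIPjZ28si+j3kpOLyN5qt6xZoHNW3G4eIO3tqbPla2+VW9/VGZ6m8+CaVecklu3c1jOsuWdjHk2WEUsNVA6T482un0mNwAi/2MolUgxXC193pihaZDJmOW8VziKYZFRTqN0cqehv4Kqm2K2aIyokrqCczhcc3ZTQ4FMzpRovkBokXFeRVs/XFIaLxUEOQ8S0/jXgH56LGqB0M21tNTTqUOOeztuqntVPr9NRHBbj4ZQhY9nc5pukEBEgWp3gH9/fYB9doRkqHGIwmabjyl2qxttv03OzP/vXf//XHQcMnYoSJQZnX4acC83eVNynMeRcrOsVT1xjqZyhXFaf2NYgHp5gH9/gIB/gIB/gIB/gHOApTNxcWLPfaL/zff+0e76QxBPucroT3XcaizV1GJGQIgzPLtlc86EiEmOXVOEnaVwgGt9gH9/gH9/gIB/gH9/gH9/f3+AczqDhseWddbKQtfI0O1AMwADahYBuYVXXIotErKippDq4dT3p8HhaWejfD5+gGmDnqRTd3+Af3+Af3+AgH9/gH9/gH9/f3+AMmaevtW4onVNWF0mhSMVsiOordHRqHfW6bvkNcu+E20wcZ0/tGJUjjtmgmd+gU+EvNGFU2eFgIB/gH9/gH9/gH9/gH99f4B8aIJ0bkAcznw3X4etWHWNa1qUyqBzWYOIwaKd2ofapVm5SXhFeGNGgmZrf19oT7OflNWJblWFgIB/gH9/gH9/hll8sA0AVY8BKEYYR6myodGXaE58em2TSUWKx9GobaGBXJFXi0lEvlCVv3myZGCKf1FmgLxaWdGfhUZYiF1ha45JfYB/f3+AIyeM6KD79dbcH5vFMb2ZrodvW26bYKS2WkOltcqhlGU8dE45fXNSa31Qj41Ti1SRiWe/s+K7cTt8gHF8mBZLvfJKLXtof3+ATm9+FUGE+OHTlYnaPlClhrKshqG1S1WZSHSwqMmzgH14gH9/gIB/gIB/f4B/d4F/QKNVtFE4gFhrVBIvsMNa6PPYGGmHbX+Aen2ABlFp9PS6wzpsX5CgZqJ/gHJtaFBySaJjh55VgIB/gIB/gIB/gIB/gIB/gH9/gHV1cB8eaiUVSMvKte/ZztmyuyWhH2EaZ3M/JDIJerkHuX5hkaeEeXVlbmNgc2ZjcYxWgH5OgIB/f3+Af3+Af3+AgH9/gFNWZRYqYqzd0e76icfodsOToiM6hg478U4dIiYNjc4tANYhLLNGl2Ffj3RqZmRxfHN8iHl1hoNzf4B/f4CAgH9/f3+Ag1mKrTDHm7LVcOWVfnxCfm1IflJDyRq1ml3m6Njzpav+1ej0tNTdL4mqWl1+nIV9aWqKcoCHeHyEjIiE"/>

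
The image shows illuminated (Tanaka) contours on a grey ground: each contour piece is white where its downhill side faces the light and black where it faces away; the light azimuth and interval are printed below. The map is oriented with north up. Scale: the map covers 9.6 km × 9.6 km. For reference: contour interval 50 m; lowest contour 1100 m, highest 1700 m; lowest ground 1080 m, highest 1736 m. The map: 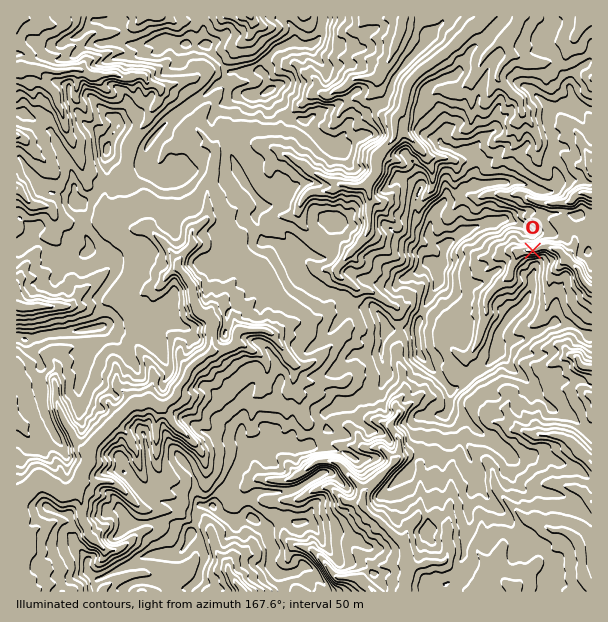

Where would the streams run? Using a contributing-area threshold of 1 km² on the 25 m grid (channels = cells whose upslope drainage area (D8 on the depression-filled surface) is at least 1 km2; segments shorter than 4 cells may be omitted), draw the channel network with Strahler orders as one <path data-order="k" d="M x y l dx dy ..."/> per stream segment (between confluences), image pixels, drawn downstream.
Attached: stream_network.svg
<path data-order="1" d="M507 584l8 7"/><path data-order="1" d="M356 578l6 1 12 12"/><path data-order="1" d="M228 570l6 11 6 6 2 4"/><path data-order="2" d="M408 567l0 6-3 6 0 11-1 1"/><path data-order="1" d="M93 539l-1 0-3-3-2-3 0-5-6-12 0-16-9-9-1 0"/><path data-order="1" d="M447 531l0 27-4 5-17 0-3 3-13 0-2 1"/><path data-order="1" d="M534 521l11 4 6 5 3 0 1 1 9 0 6 3 11 11 0 7 1 2 0 16 2 2 1 7 3 6 3 3"/><path data-order="2" d="M365 509l9 9 4 1 21 21 2 0 3 3 1 6 2 2 0 6 1 1 0 9"/><path data-order="1" d="M357 503l3 0 5 6"/><path data-order="2" d="M363 494l0 4 2 2 0 9"/><path data-order="2" d="M71 491l-2 1-9 0-4-4-5-2-3-3-6-3-3 0-3 2-19 19 0 6"/><path data-order="1" d="M299 474l6-3 4-4 2 0 7-6 14 0 1 1 6 2 6 6 0 1 17 17 1 6"/><path data-order="2" d="M89 452l0 10-8 12 0 5-1 3-9 9"/><path data-order="1" d="M521 429l4 3 5 0 1 2 9 0 2 1 13 0 2 2 4 0 9 4 21 21"/><path data-order="1" d="M177 428l-6-6-1-5-9-10"/><path data-order="1" d="M398 414l0 2-6 6-2 4 5 6 0 2 4 4 0 18-1 3-33 33 0 2-2 0"/><path data-order="1" d="M60 411l5 12 6 8 6 12 7 7 5 0 0 2"/><path data-order="2" d="M161 407l-11-6-4 0-2 1-7 0-6 3-39 39-2 6-1 2"/><path data-order="1" d="M294 375l0-10-6-6 0-2-3-3-6-10-4-5 0-1-6-6-3-2-26 0-4 5 0 7-5 5-3 1-4 0-6 3-8 0"/><path data-order="1" d="M582 366l3 2 6 0"/><path data-order="1" d="M467 357l7-7 5-9 1-9 2-2 0-3 1-1 0-3 3-6 0-17 2-3 3-3 0-1 13-14 2 0 4-4 0-5 6-10 0-3 2-3 4-3"/><path data-order="2" d="M210 351l-7 8-6 3-8 7-4 12-6 6-2 3 0 5-7 7-9 5"/><path data-order="1" d="M57 306l-39 0-1-1"/><path data-order="1" d="M167 276l7-7 5 0"/><path data-order="1" d="M338 275l-2-2 0-4 26-27 0-2 4-4 3-6 0-42-1-2 0-3"/><path data-order="2" d="M179 269l6 6 0 1 7 11 2 13 1 2 0 3 3 6 3 3 6 1 6 8 0 3-1 1 0 23-2 1"/><path data-order="2" d="M177 264l0 3 2 2"/><path data-order="1" d="M516 251l6 0"/><path data-order="2" d="M522 251l12 0 8-5 6 0 1 2 3 0 2 1 6 2 3 3 1 4 2 0 13 12 2 8 3 3 0 1 6 6 1 0"/><path data-order="1" d="M146 228l1 0 5 5 1 0 18 18 2 4 4 5 0 4"/><path data-order="1" d="M530 198l9 5 30 0 3-2 6-7 10 0 3 1"/><path data-order="1" d="M21 192l-4-4"/><path data-order="1" d="M309 192l3 0 2-1 19 0 6-6"/><path data-order="2" d="M339 185l21 1 2-1 4 0 2-2"/><path data-order="2" d="M368 183l9-12 0-13 1-3 15-15 2-3 0-11"/><path data-order="1" d="M284 155l4 0 9 7 8 3 7 8 15 7 8 2 4 3"/><path data-order="1" d="M207 144l6 3 3 5-1 9-2 1 0 8-1 1 0 5-2 1 0 3-3 6 0 32-9 9-6 3-1 3 1 12-10 10-5 9"/><path data-order="1" d="M416 144l-12-12 0-3-3-3-6 0"/><path data-order="2" d="M395 126l0-9 7-7 2-9 1-2 2-12 4-6 0-1 11-11 10-6 5-4 1 0 5-5 1 0 8-7 1 0 20-20 6-3 7-7"/><path data-order="1" d="M522 114l0-3-1-1 0-8-2-3-4-4-2 0-16-17 0-3 1-1 0-3 3-6 9-9 0-5-1-1 0-8 1-1 0-5 3-3 2-4"/><path data-order="1" d="M57 104l0-5-1-1-2-6-18-18 0-5"/><path data-order="1" d="M327 95l3 0 3-3 12-5 8-7 3-2 19 0 6-4 0-2 6-7 5-9 0-3 3-5 0-3 3-4 0-3 1-2 0-3 3-6 0-6 2-1 0-3"/><path data-order="1" d="M159 87l-4-3-6 0-3-3-3-6-11 0 0 2-4 0-3 1-9-4-6 0-2 1-19 0-3-3-6-1-2-2-18 2-1 1-9-1-2-2-12 0"/><path data-order="1" d="M476 74l3-5 0-3 4-9 21-21 5-1 6-6"/><path data-order="2" d="M36 69l-3-1-6 0-1-2-6 0-3 3"/><path data-order="2" d="M515 29l1-2 0-3 2-1 1-6"/>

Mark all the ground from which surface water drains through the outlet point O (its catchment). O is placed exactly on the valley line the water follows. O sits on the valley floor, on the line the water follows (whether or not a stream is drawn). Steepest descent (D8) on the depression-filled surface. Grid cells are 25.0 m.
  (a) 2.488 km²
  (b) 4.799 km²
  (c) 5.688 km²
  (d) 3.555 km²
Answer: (d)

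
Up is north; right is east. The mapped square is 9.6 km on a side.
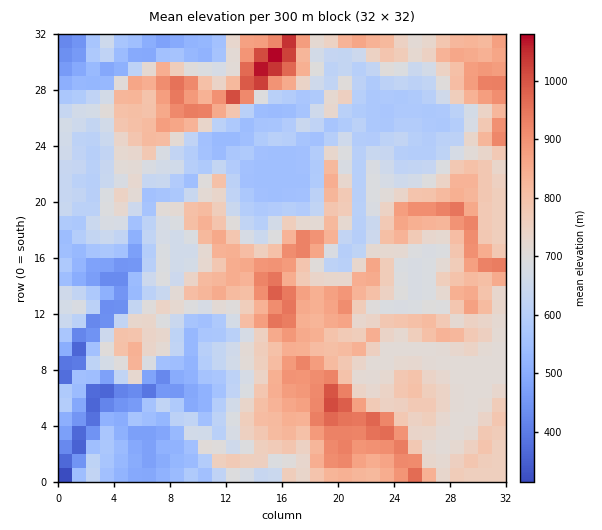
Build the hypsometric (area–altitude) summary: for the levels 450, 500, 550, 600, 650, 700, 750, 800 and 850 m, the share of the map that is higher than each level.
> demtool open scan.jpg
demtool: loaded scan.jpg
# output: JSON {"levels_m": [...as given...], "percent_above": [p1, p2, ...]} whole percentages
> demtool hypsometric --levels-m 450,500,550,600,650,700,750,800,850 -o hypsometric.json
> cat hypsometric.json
{"levels_m": [450, 500, 550, 600, 650, 700, 750, 800, 850], "percent_above": [97, 93, 87, 74, 63, 52, 37, 26, 16]}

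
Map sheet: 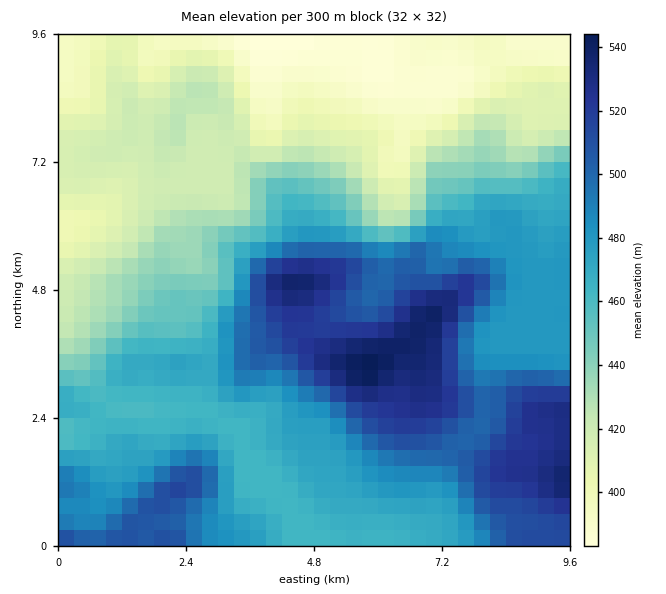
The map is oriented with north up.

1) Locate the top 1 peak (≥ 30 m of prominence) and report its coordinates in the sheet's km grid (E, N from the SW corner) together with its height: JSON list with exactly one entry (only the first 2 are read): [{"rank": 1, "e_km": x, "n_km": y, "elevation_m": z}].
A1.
[{"rank": 1, "e_km": 5.81, "n_km": 3.34, "elevation_m": 545}]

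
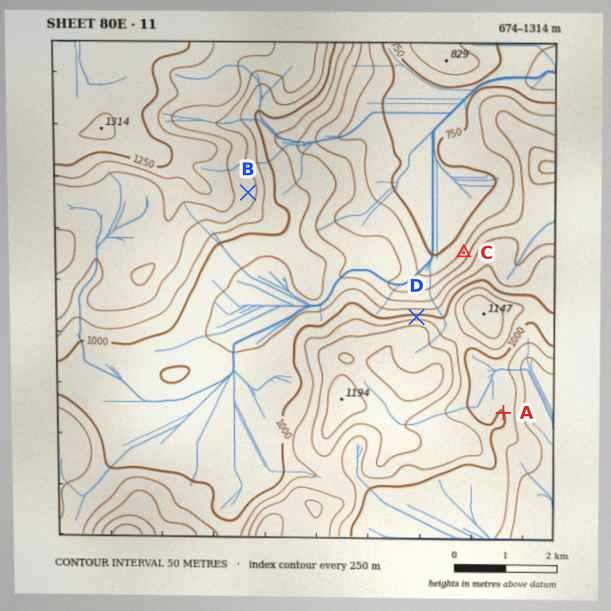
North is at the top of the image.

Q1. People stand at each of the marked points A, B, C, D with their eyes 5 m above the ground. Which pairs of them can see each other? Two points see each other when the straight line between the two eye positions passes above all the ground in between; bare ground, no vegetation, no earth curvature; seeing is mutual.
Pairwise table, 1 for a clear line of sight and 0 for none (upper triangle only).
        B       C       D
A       0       0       0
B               1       1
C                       1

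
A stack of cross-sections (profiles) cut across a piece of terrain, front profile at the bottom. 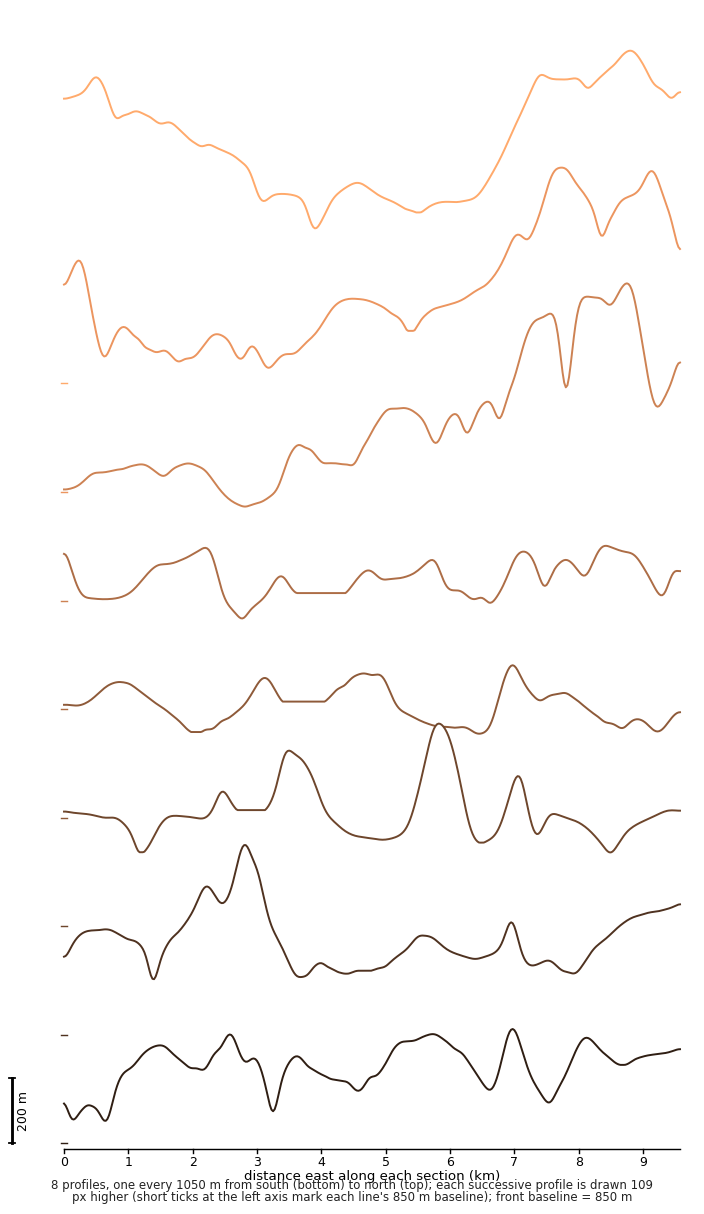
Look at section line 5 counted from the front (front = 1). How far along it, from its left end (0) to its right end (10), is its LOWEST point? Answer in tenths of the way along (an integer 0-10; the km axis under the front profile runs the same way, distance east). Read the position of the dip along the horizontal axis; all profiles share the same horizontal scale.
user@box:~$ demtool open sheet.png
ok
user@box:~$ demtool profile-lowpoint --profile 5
3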